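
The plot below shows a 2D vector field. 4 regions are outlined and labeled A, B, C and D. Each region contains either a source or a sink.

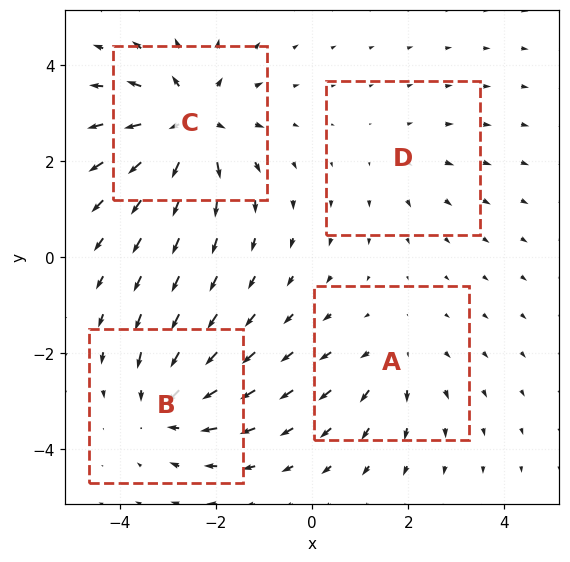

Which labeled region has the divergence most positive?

Divergence at each region's feature centre — A: about +3, B: about -5, C: about +6, D: about +2. Region C is most positive.

C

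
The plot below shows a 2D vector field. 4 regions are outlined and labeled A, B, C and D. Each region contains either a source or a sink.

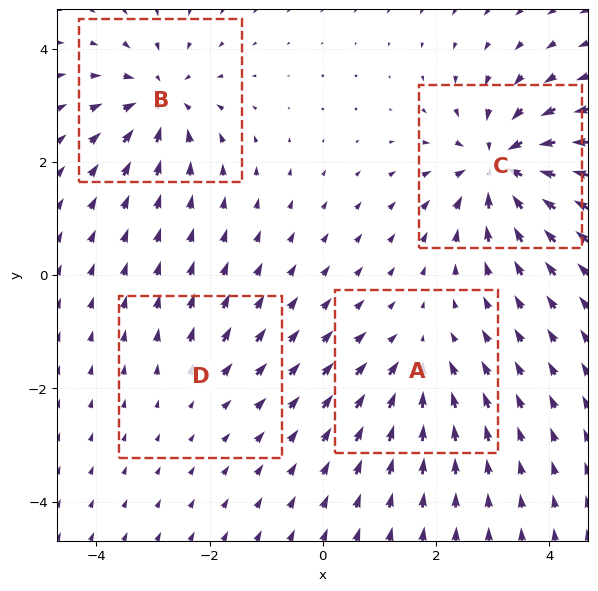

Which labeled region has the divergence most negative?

Divergence at each region's feature centre — A: about -4, B: about -6, C: about -8, D: about +2. Region C is most negative.

C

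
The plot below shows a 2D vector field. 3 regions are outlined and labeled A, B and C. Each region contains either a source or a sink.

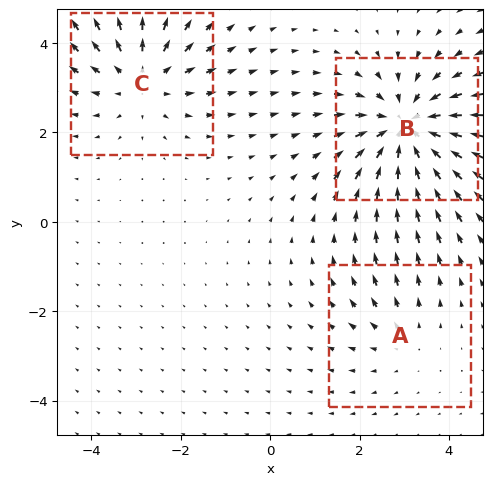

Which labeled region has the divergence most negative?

Divergence at each region's feature centre — A: about +2, B: about -4, C: about +3. Region B is most negative.

B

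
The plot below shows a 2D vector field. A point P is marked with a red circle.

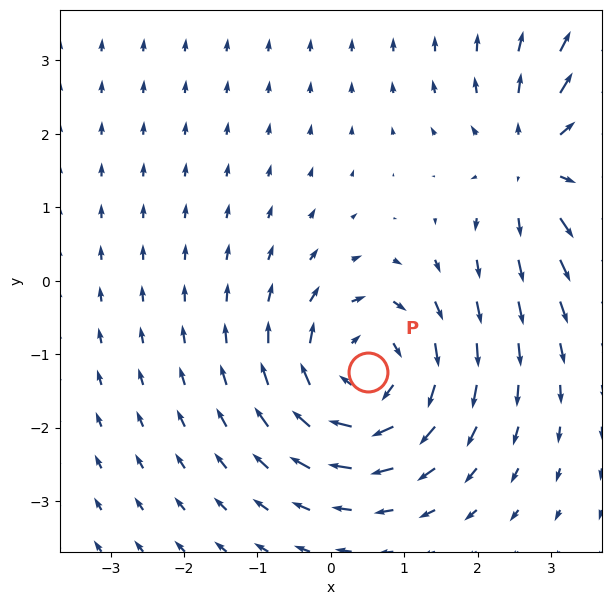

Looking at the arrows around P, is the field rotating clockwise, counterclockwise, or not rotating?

Near P at (0.5, -1.2) the arrows circulate clockwise. The curl (z-component) there is about -4; negative curl means clockwise rotation.

clockwise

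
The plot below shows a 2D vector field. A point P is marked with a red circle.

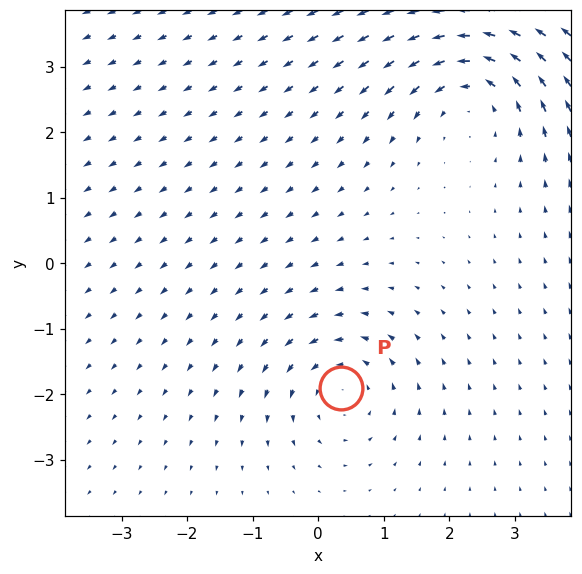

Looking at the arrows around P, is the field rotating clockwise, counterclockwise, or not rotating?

Near P at (0.3, -1.9) the arrows circulate counterclockwise. The curl (z-component) there is about +3; positive curl means counterclockwise rotation.

counterclockwise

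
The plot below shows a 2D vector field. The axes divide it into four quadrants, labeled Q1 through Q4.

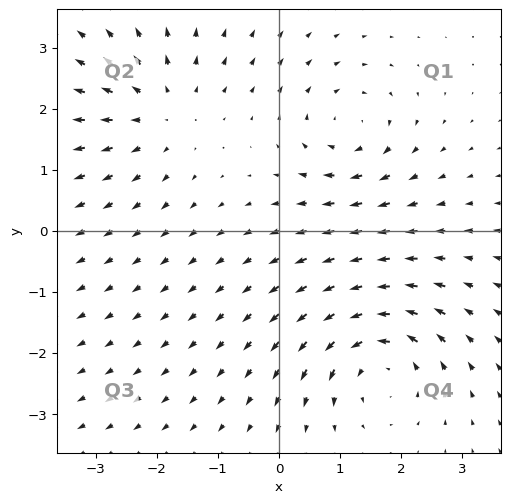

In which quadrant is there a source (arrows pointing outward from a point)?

The source sits at approximately (-1.9, 2.0), which lies in quadrant Q2. The divergence there is about +3, positive as expected for a source.

Q2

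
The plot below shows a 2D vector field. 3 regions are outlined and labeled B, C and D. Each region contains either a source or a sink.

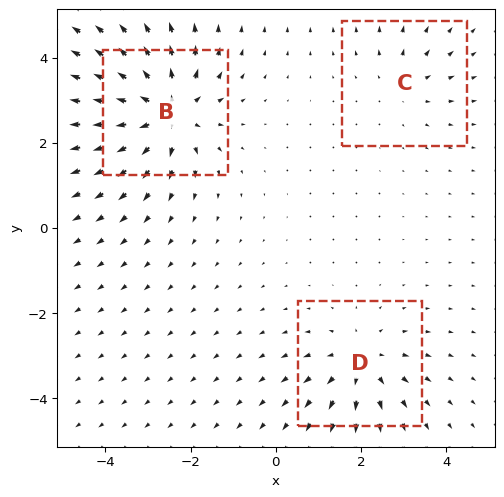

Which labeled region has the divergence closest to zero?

Divergence at each region's feature centre — B: about +5, C: about +2, D: about +3. Region C is closest to zero.

C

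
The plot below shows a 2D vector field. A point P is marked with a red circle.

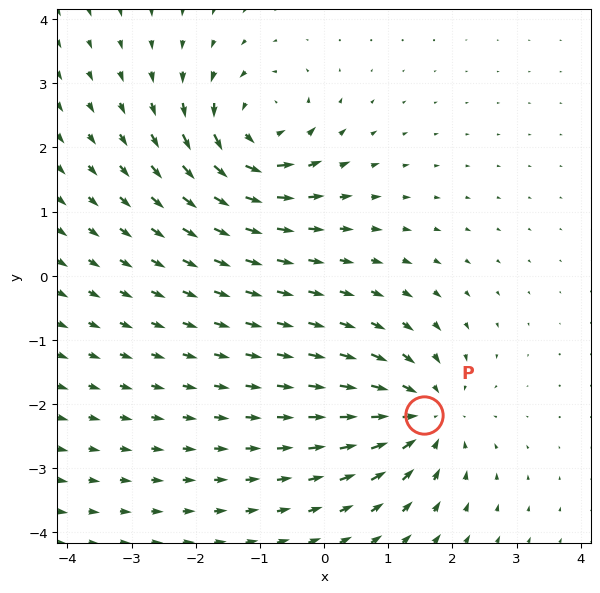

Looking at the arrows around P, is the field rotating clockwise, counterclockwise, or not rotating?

Near P at (1.6, -2.2) the arrows show no circulation. The curl there is ≈0.

not rotating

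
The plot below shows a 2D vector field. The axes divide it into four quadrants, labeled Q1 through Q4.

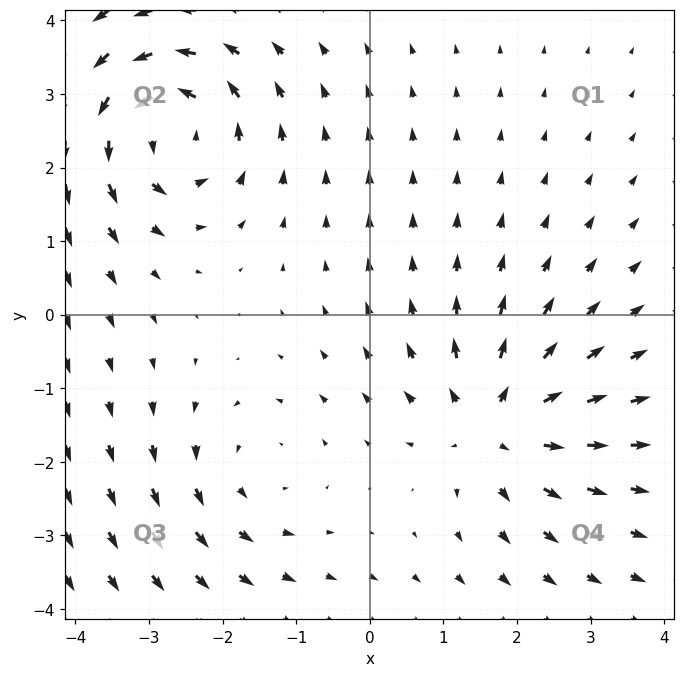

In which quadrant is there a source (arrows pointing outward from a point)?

The source sits at approximately (1.7, -1.5), which lies in quadrant Q4. The divergence there is about +5, positive as expected for a source.

Q4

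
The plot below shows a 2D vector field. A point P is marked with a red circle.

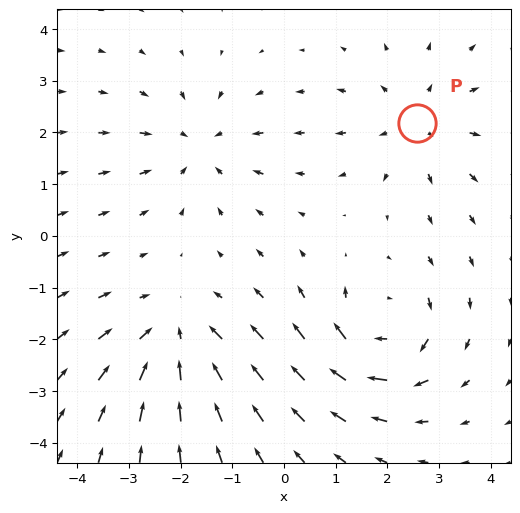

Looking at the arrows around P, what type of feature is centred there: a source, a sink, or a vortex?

source

At P (2.6, 2.2) the arrows spread outward. Divergence about +3, curl ≈0 — positive divergence with near-zero curl is a source.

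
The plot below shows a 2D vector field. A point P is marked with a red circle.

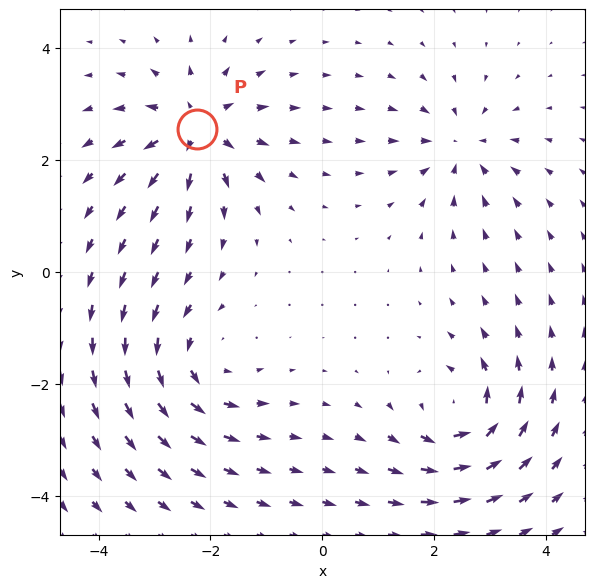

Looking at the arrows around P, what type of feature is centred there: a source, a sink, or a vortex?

source

At P (-2.2, 2.6) the arrows spread outward. Divergence about +6, curl ≈0 — positive divergence with near-zero curl is a source.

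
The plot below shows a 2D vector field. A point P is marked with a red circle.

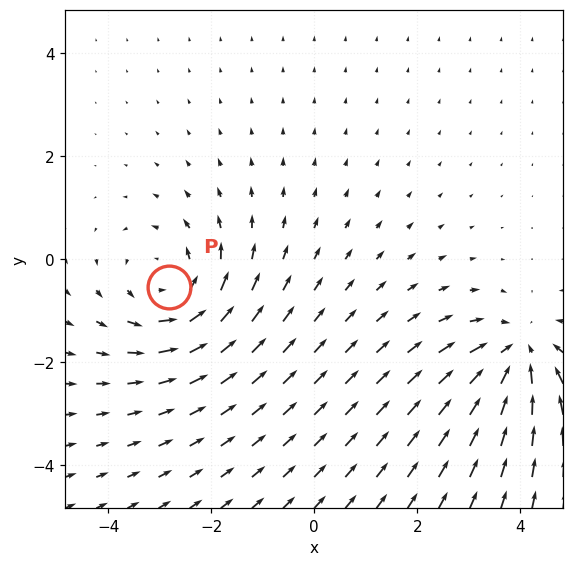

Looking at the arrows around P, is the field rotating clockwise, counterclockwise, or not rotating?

counterclockwise

Near P at (-2.8, -0.5) the arrows circulate counterclockwise. The curl (z-component) there is about +3; positive curl means counterclockwise rotation.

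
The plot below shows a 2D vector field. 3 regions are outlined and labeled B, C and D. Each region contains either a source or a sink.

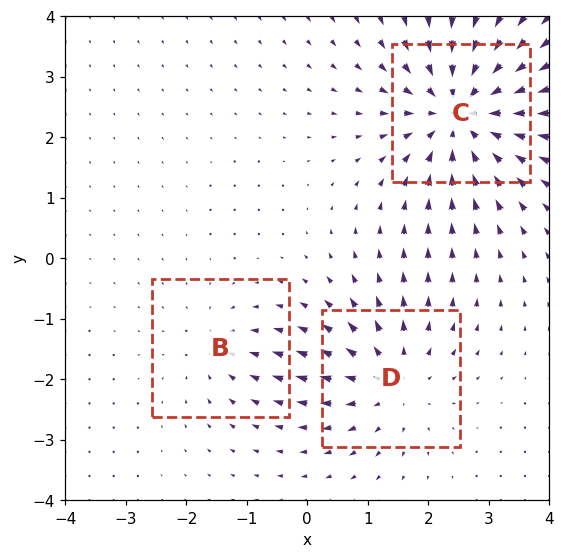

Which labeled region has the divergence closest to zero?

B

Divergence at each region's feature centre — B: about -2, C: about -5, D: about +3. Region B is closest to zero.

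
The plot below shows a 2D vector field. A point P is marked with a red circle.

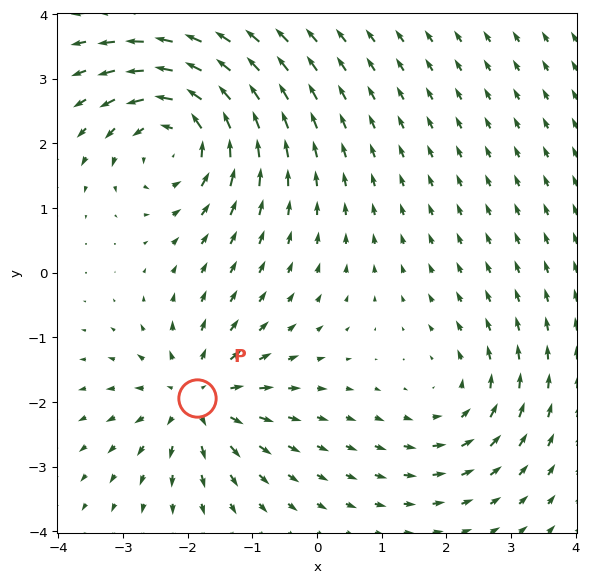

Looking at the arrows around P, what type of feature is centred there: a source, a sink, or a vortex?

At P (-1.9, -1.9) the arrows spread outward. Divergence about +5, curl ≈0 — positive divergence with near-zero curl is a source.

source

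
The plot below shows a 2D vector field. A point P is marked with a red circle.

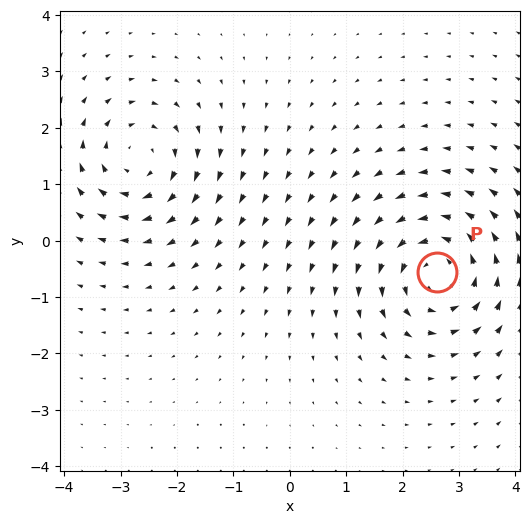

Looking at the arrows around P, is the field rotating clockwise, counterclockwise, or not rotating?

Near P at (2.6, -0.6) the arrows circulate counterclockwise. The curl (z-component) there is about +5; positive curl means counterclockwise rotation.

counterclockwise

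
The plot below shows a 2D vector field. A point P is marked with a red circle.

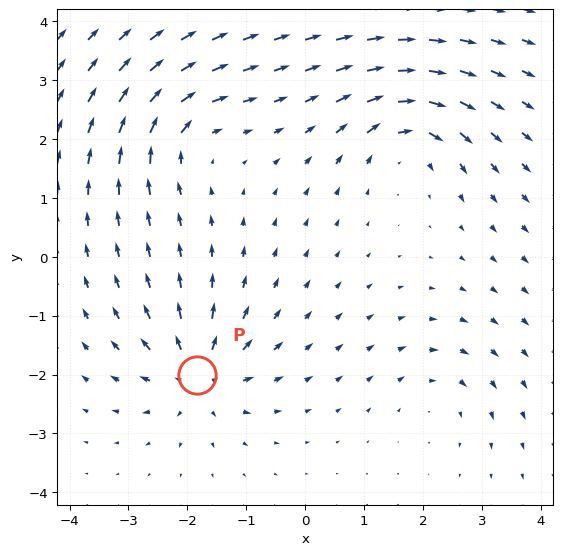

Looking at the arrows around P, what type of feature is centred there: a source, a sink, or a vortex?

At P (-1.8, -2.0) the arrows spread outward. Divergence about +6, curl ≈0 — positive divergence with near-zero curl is a source.

source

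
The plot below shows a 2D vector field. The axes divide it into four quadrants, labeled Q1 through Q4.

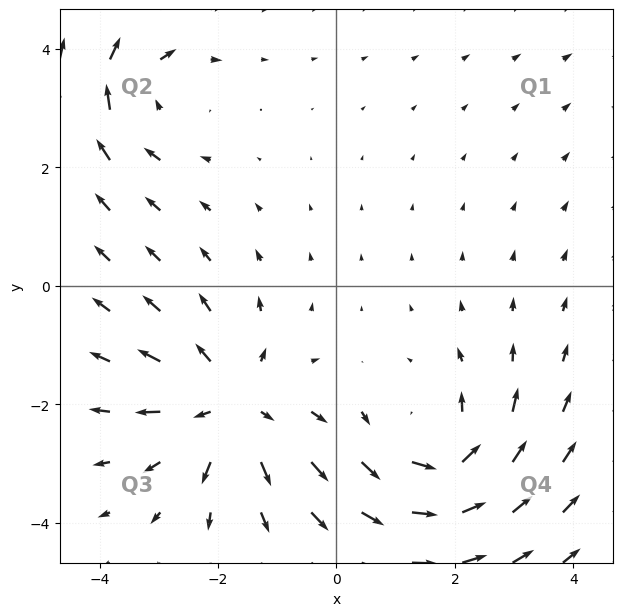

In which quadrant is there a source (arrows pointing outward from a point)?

Q3

The source sits at approximately (-1.8, -2.0), which lies in quadrant Q3. The divergence there is about +4, positive as expected for a source.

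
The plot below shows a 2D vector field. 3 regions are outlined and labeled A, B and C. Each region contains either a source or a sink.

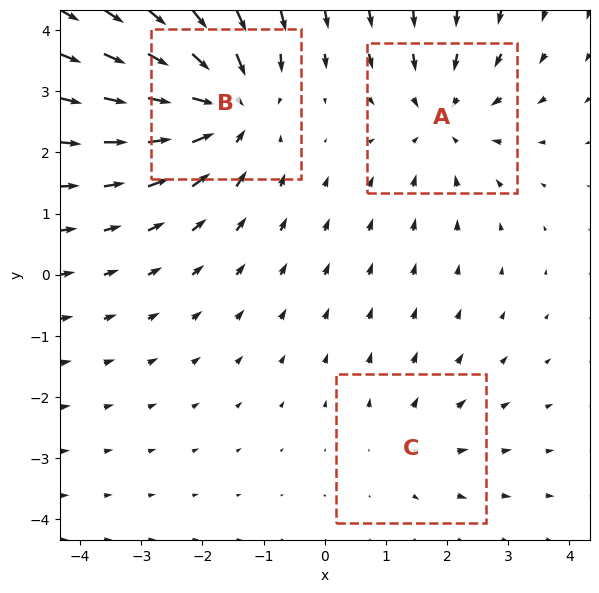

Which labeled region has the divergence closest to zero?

C

Divergence at each region's feature centre — A: about -3, B: about -4, C: about +2. Region C is closest to zero.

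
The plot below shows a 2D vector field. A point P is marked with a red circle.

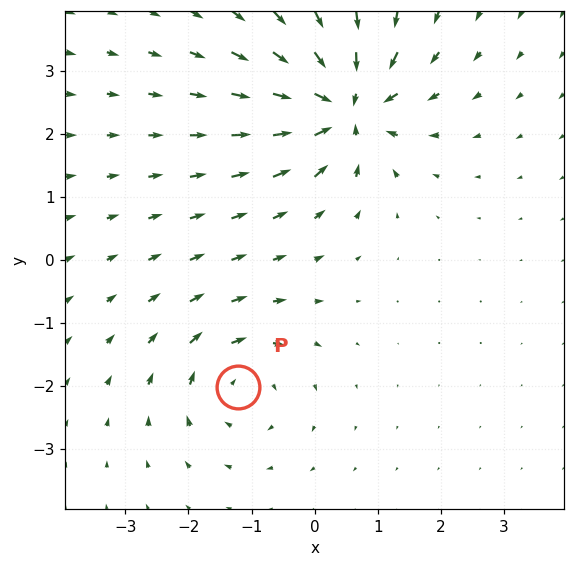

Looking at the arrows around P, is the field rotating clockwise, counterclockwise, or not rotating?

clockwise

Near P at (-1.2, -2.0) the arrows circulate clockwise. The curl (z-component) there is about -3; negative curl means clockwise rotation.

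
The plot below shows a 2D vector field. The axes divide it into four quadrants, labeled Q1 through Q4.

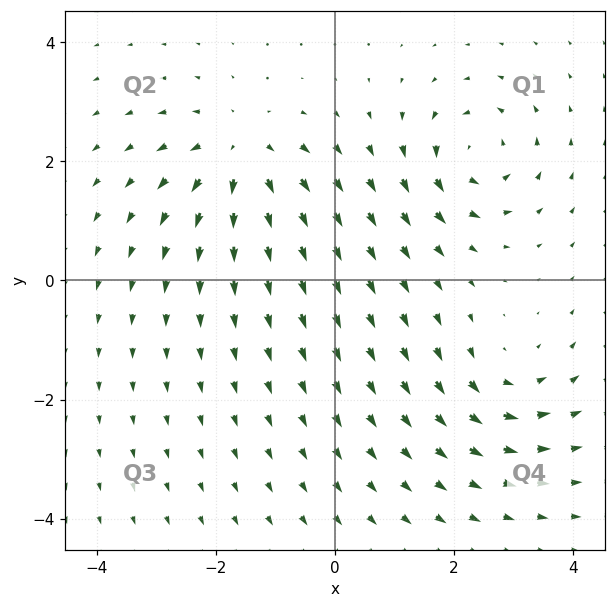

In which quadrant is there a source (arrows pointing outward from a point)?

The source sits at approximately (-1.6, 2.1), which lies in quadrant Q2. The divergence there is about +4, positive as expected for a source.

Q2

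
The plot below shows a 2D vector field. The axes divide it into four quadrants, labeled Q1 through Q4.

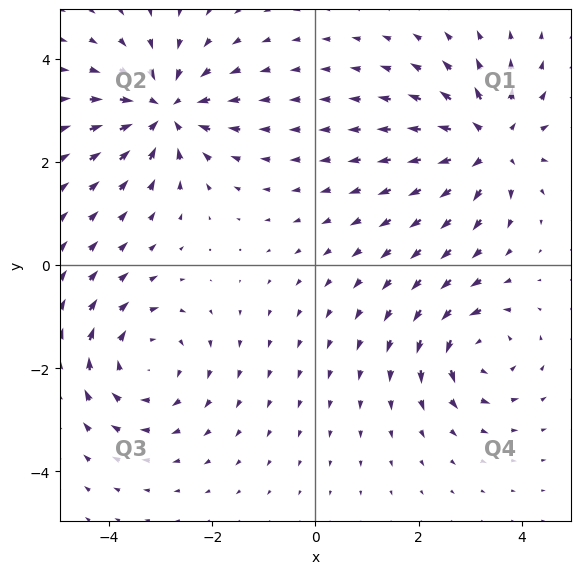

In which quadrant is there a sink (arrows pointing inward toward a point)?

The sink sits at approximately (-2.9, 3.0), which lies in quadrant Q2. The divergence there is about -6, negative as expected for a sink.

Q2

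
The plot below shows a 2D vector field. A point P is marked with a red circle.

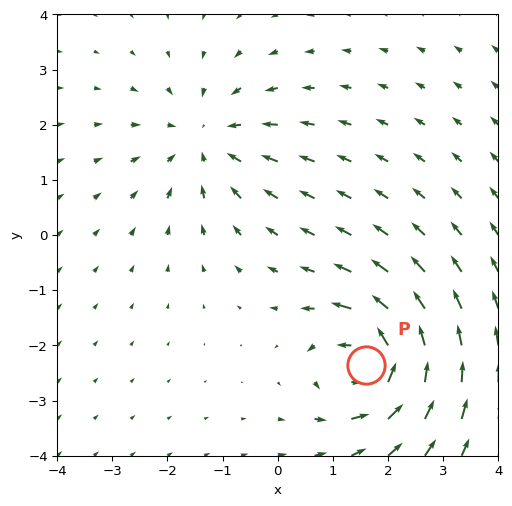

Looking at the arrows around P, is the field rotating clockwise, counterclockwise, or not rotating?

counterclockwise

Near P at (1.6, -2.4) the arrows circulate counterclockwise. The curl (z-component) there is about +4; positive curl means counterclockwise rotation.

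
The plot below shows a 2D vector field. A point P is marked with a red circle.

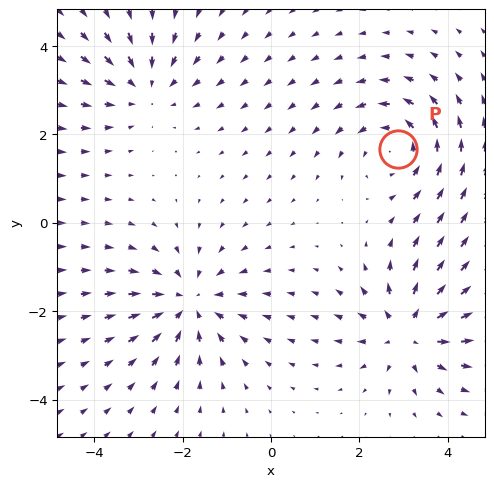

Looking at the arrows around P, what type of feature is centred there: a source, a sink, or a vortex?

At P (2.9, 1.7) the arrows circulate counterclockwise. Divergence ≈0, curl about +4 — near-zero divergence with nonzero curl is a vortex.

vortex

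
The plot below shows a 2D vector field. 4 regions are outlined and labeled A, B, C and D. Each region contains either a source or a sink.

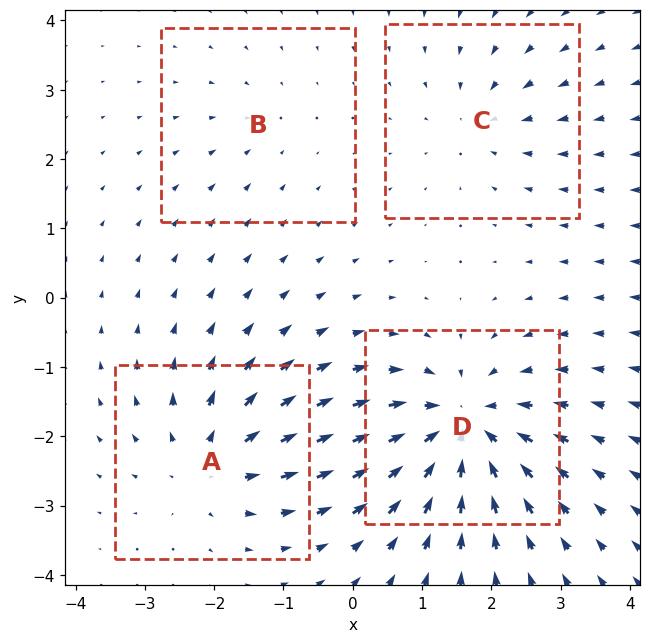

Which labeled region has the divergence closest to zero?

B

Divergence at each region's feature centre — A: about +5, B: about -2, C: about -3, D: about -8. Region B is closest to zero.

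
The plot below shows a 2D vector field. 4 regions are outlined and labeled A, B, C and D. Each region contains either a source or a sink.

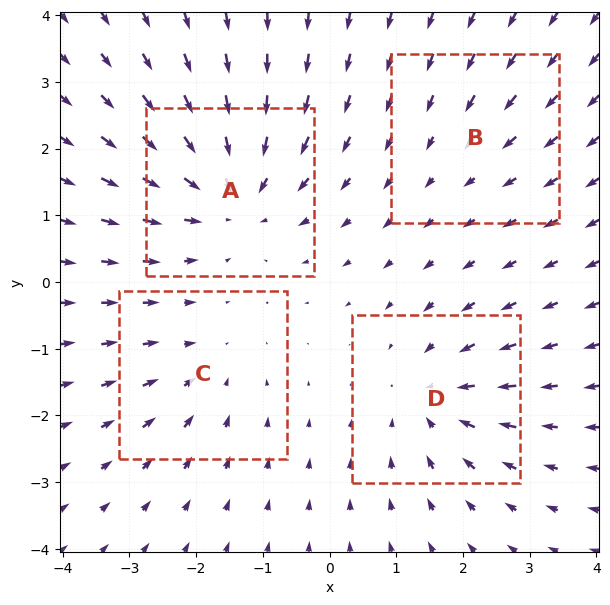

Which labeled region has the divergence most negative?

Divergence at each region's feature centre — A: about -7, B: about -2, C: about -3, D: about -5. Region A is most negative.

A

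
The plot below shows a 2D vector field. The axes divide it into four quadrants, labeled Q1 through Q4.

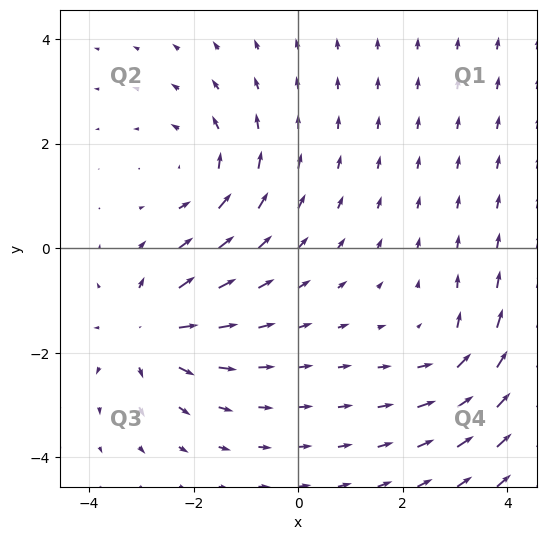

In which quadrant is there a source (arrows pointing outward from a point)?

The source sits at approximately (-2.8, -1.6), which lies in quadrant Q3. The divergence there is about +5, positive as expected for a source.

Q3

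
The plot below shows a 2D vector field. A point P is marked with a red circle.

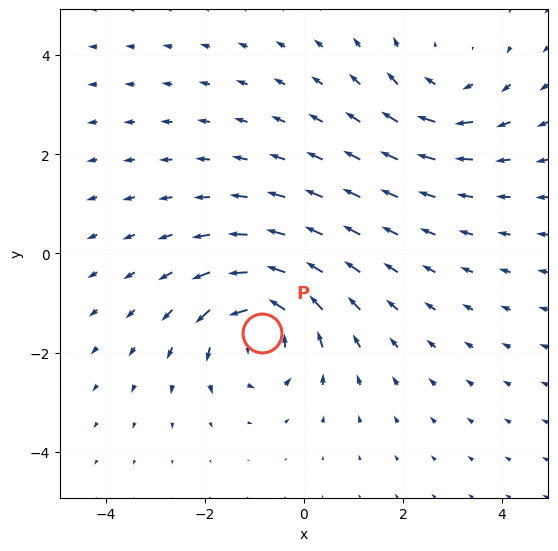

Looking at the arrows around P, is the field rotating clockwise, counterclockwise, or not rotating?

Near P at (-0.8, -1.6) the arrows circulate counterclockwise. The curl (z-component) there is about +5; positive curl means counterclockwise rotation.

counterclockwise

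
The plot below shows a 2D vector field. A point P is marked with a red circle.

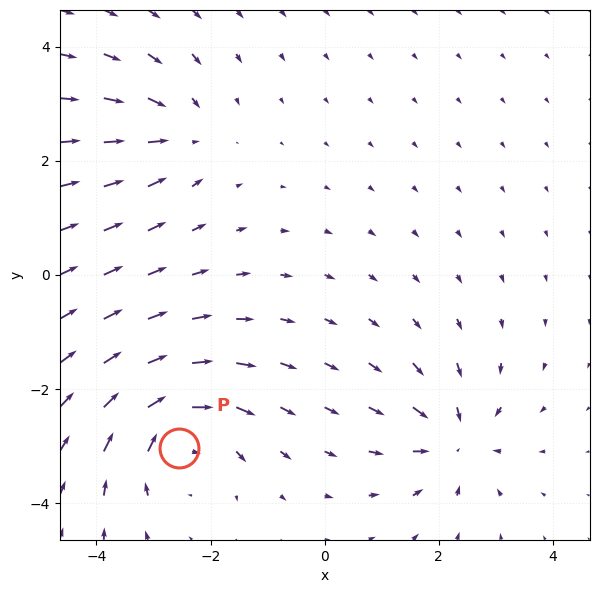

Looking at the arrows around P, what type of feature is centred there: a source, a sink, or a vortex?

At P (-2.6, -3.0) the arrows circulate clockwise. Divergence ≈0, curl about -5 — near-zero divergence with nonzero curl is a vortex.

vortex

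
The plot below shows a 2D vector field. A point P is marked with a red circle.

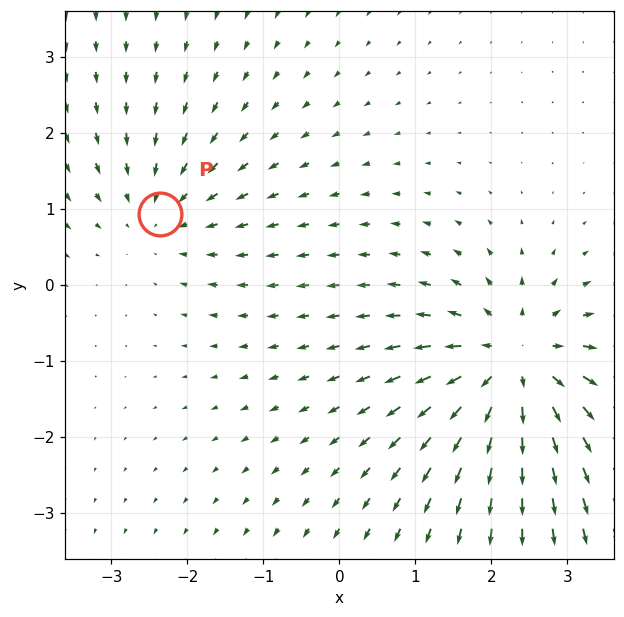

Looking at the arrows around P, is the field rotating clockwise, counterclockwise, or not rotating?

not rotating

Near P at (-2.4, 0.9) the arrows show no circulation. The curl there is ≈0.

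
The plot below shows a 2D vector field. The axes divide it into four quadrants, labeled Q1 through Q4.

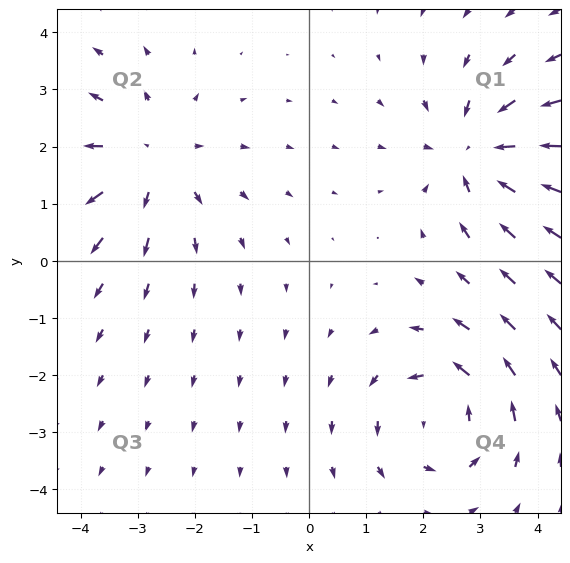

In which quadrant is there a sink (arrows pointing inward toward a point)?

The sink sits at approximately (2.9, 1.9), which lies in quadrant Q1. The divergence there is about -5, negative as expected for a sink.

Q1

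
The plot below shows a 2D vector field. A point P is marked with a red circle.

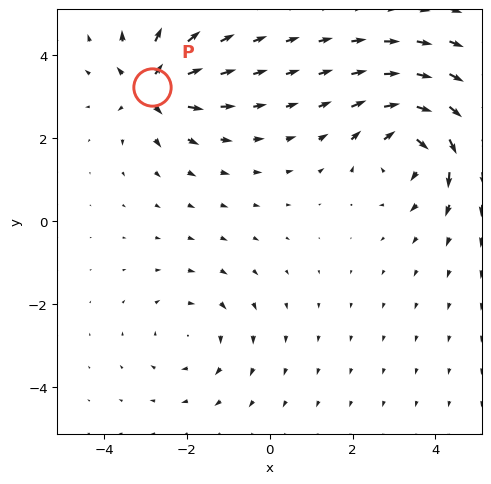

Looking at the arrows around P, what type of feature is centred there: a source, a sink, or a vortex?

At P (-2.8, 3.2) the arrows spread outward. Divergence about +4, curl ≈0 — positive divergence with near-zero curl is a source.

source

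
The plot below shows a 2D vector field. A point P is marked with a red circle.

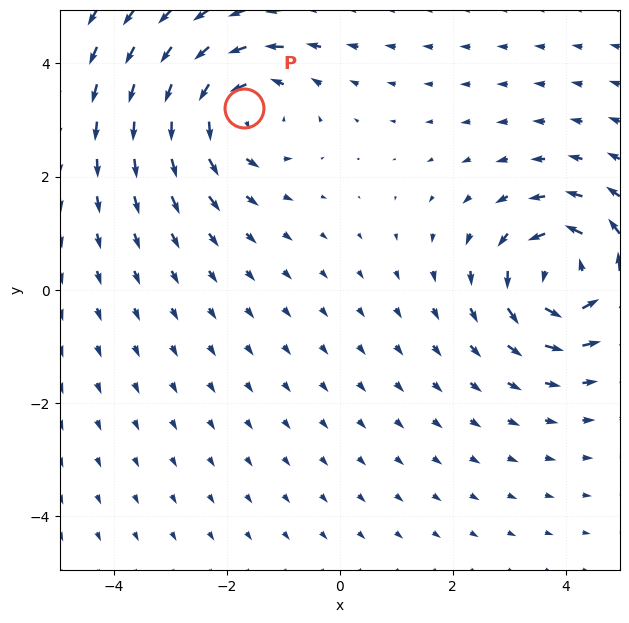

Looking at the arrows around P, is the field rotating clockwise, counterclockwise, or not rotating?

counterclockwise

Near P at (-1.7, 3.2) the arrows circulate counterclockwise. The curl (z-component) there is about +3; positive curl means counterclockwise rotation.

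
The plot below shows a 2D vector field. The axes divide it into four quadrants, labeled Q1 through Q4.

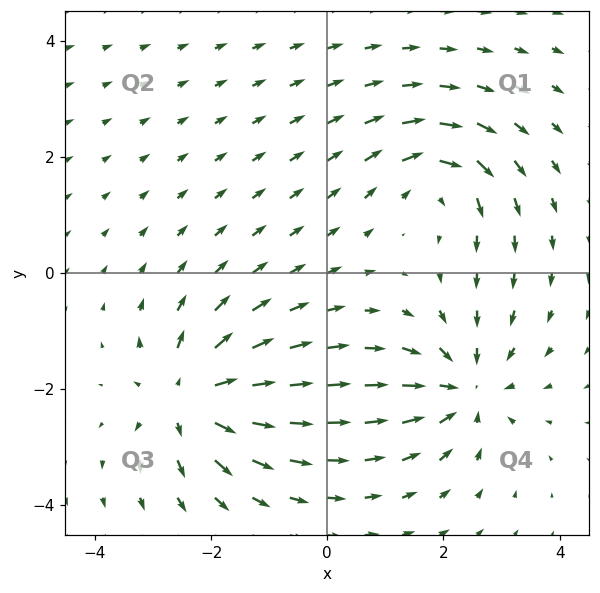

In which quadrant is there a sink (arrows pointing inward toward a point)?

The sink sits at approximately (2.4, -2.0), which lies in quadrant Q4. The divergence there is about -4, negative as expected for a sink.

Q4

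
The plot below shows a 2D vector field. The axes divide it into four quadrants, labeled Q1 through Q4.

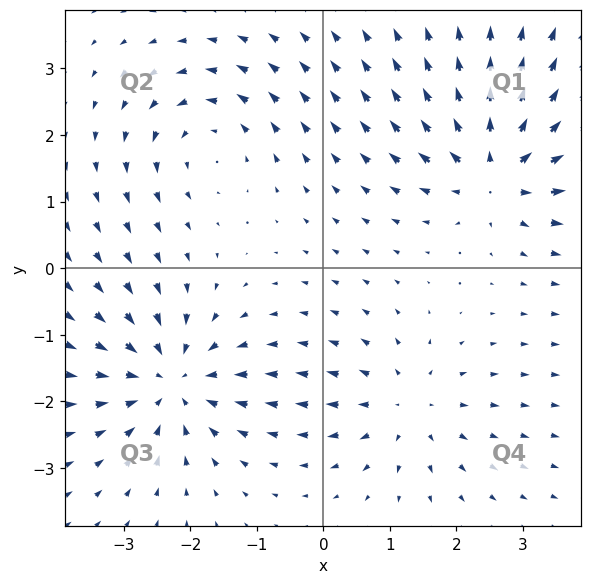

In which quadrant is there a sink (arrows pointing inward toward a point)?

The sink sits at approximately (-2.3, -1.7), which lies in quadrant Q3. The divergence there is about -5, negative as expected for a sink.

Q3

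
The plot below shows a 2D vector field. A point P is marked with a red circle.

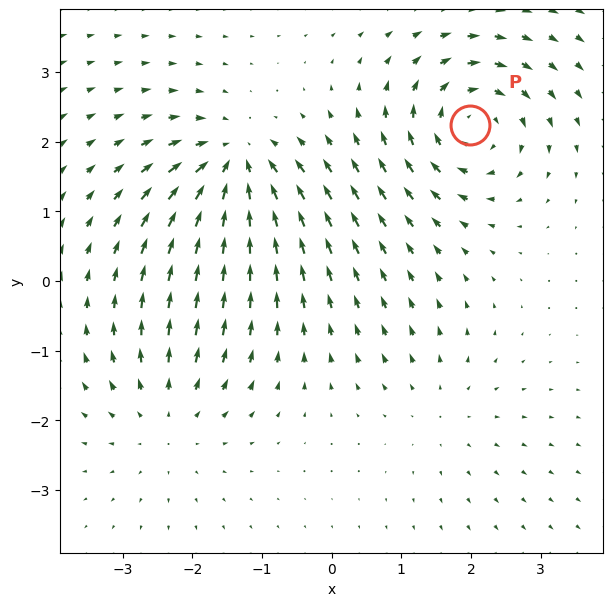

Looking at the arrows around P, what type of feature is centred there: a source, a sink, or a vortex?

vortex

At P (2.0, 2.2) the arrows circulate clockwise. Divergence ≈0, curl about -6 — near-zero divergence with nonzero curl is a vortex.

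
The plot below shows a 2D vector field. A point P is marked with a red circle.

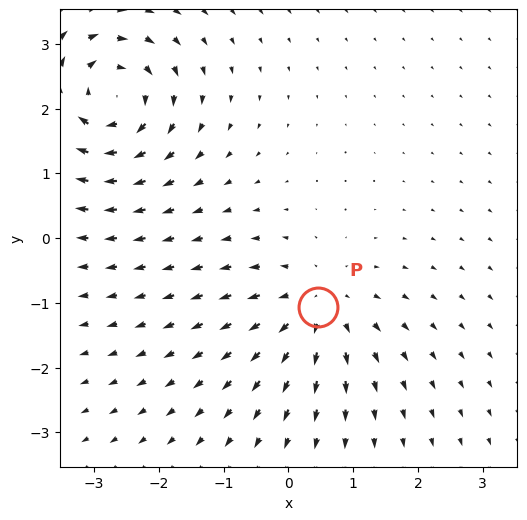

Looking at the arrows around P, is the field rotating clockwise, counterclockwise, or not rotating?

not rotating

Near P at (0.5, -1.1) the arrows show no circulation. The curl there is ≈0.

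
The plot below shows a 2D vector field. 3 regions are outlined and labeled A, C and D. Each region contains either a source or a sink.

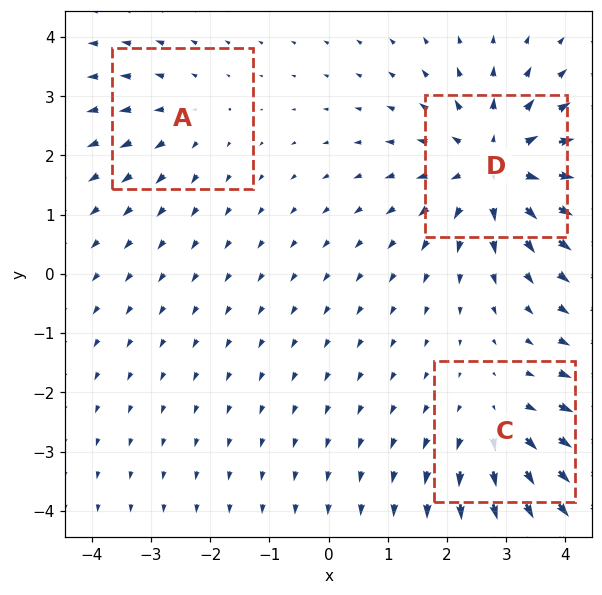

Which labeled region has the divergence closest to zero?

Divergence at each region's feature centre — A: about +2, C: about +3, D: about +5. Region A is closest to zero.

A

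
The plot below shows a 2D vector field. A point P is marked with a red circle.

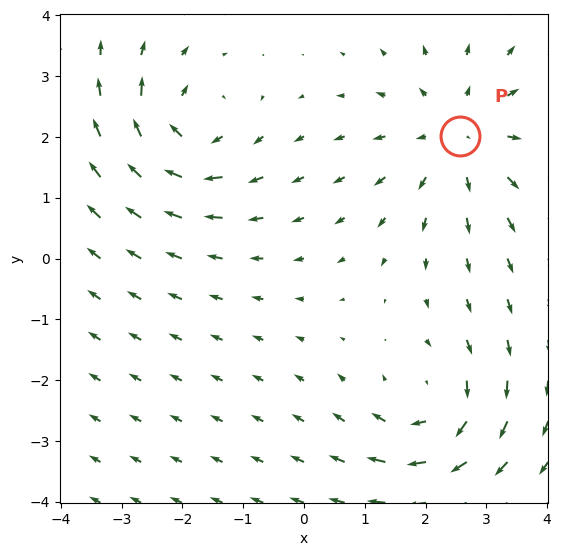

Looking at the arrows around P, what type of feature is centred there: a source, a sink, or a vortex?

source

At P (2.6, 2.0) the arrows spread outward. Divergence about +3, curl ≈0 — positive divergence with near-zero curl is a source.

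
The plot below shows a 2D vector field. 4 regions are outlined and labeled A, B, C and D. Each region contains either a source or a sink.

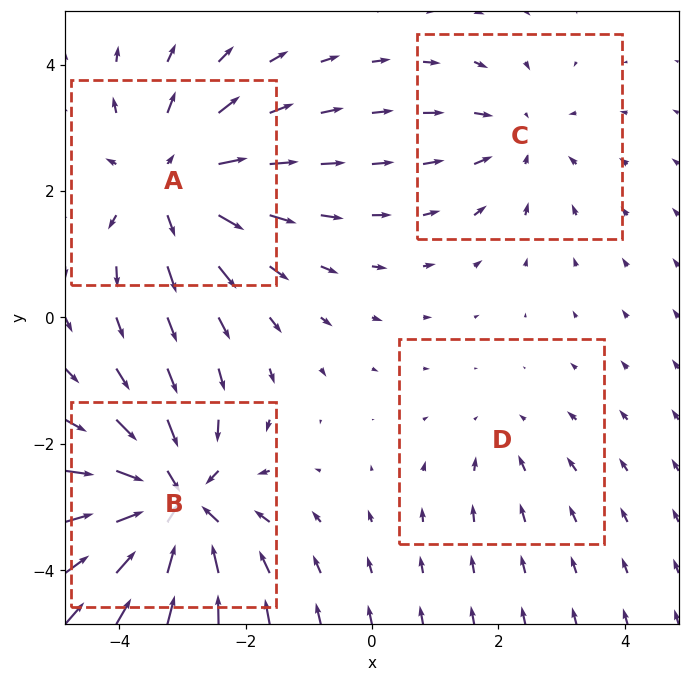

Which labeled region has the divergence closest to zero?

Divergence at each region's feature centre — A: about +5, B: about -6, C: about -3, D: about -2. Region D is closest to zero.

D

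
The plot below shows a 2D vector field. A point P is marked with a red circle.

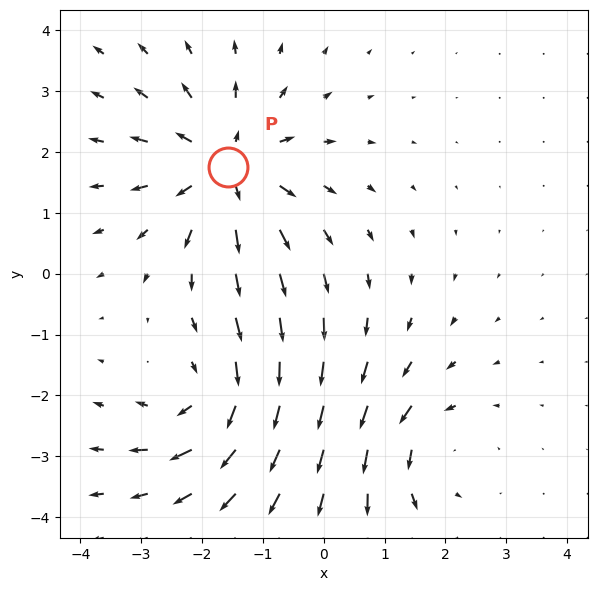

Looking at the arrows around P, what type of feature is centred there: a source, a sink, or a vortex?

At P (-1.6, 1.8) the arrows spread outward. Divergence about +5, curl ≈0 — positive divergence with near-zero curl is a source.

source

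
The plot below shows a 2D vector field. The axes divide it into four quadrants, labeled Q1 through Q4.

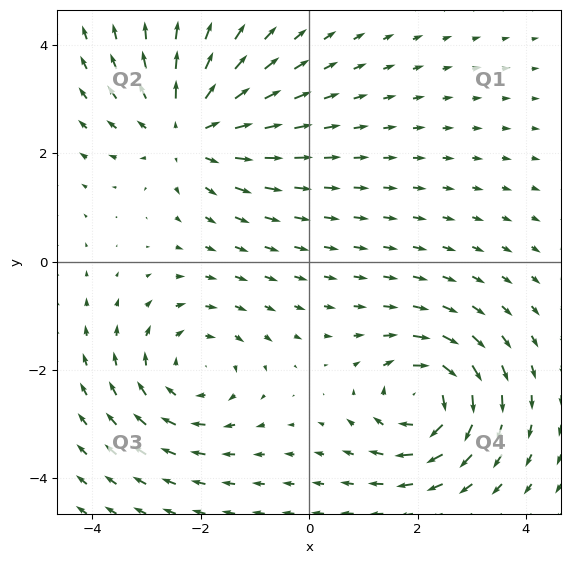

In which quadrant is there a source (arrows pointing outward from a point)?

Q2

The source sits at approximately (-2.2, 2.4), which lies in quadrant Q2. The divergence there is about +5, positive as expected for a source.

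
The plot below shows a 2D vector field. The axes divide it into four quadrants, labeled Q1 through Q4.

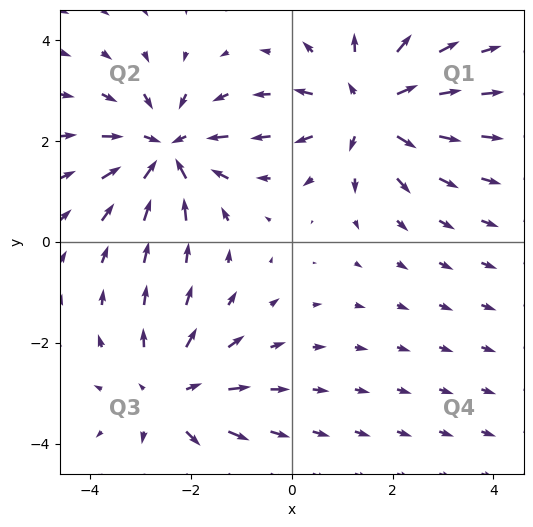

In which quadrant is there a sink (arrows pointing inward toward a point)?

The sink sits at approximately (-2.5, 1.8), which lies in quadrant Q2. The divergence there is about -5, negative as expected for a sink.

Q2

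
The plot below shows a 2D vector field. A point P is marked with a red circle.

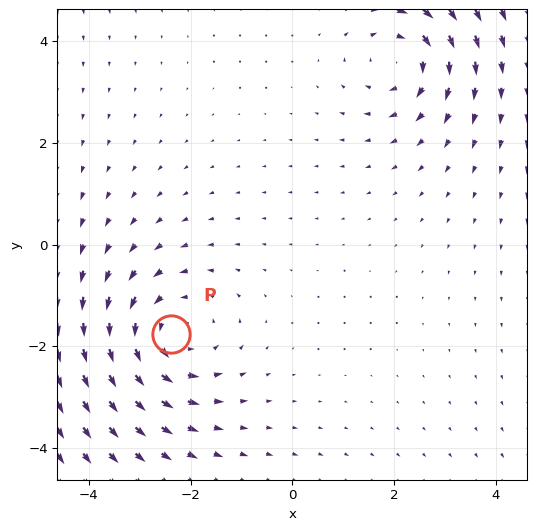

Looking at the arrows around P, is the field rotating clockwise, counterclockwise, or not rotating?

Near P at (-2.4, -1.8) the arrows circulate counterclockwise. The curl (z-component) there is about +3; positive curl means counterclockwise rotation.

counterclockwise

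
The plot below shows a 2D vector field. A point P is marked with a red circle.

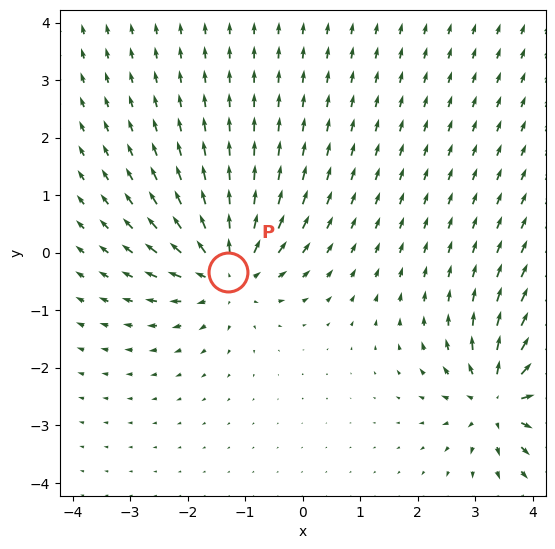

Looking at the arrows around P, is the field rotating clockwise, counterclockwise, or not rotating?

Near P at (-1.3, -0.3) the arrows show no circulation. The curl there is ≈0.

not rotating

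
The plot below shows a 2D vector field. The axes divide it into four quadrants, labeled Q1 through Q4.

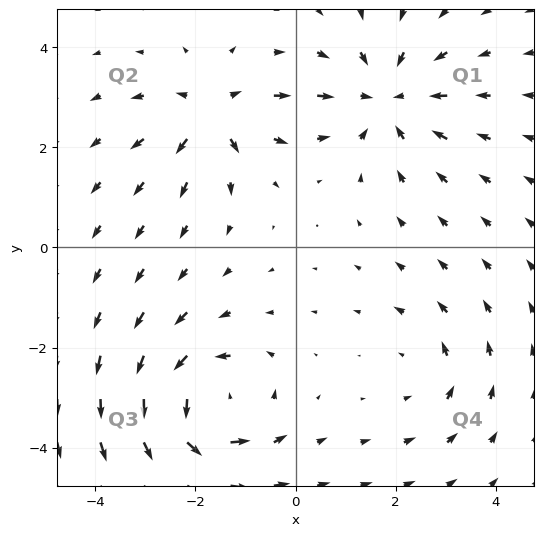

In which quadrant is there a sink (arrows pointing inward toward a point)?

Q1

The sink sits at approximately (1.8, 3.0), which lies in quadrant Q1. The divergence there is about -4, negative as expected for a sink.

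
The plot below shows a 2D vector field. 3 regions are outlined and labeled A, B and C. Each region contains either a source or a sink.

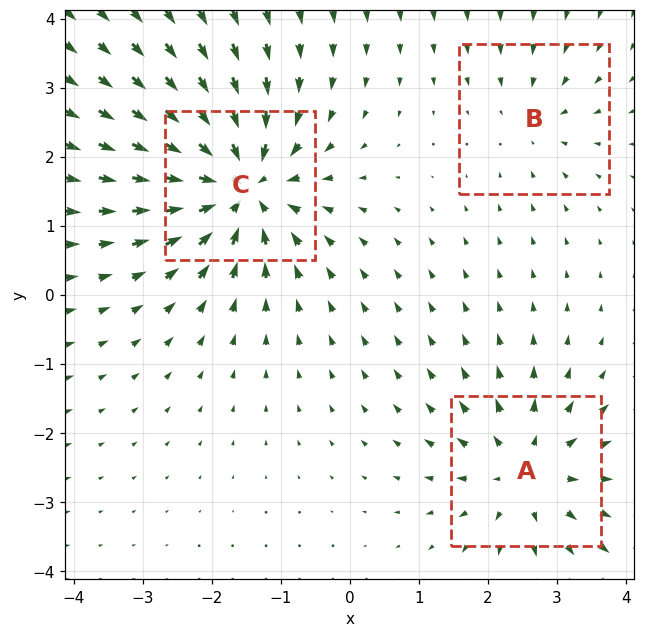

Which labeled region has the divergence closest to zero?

B

Divergence at each region's feature centre — A: about +4, B: about -2, C: about -6. Region B is closest to zero.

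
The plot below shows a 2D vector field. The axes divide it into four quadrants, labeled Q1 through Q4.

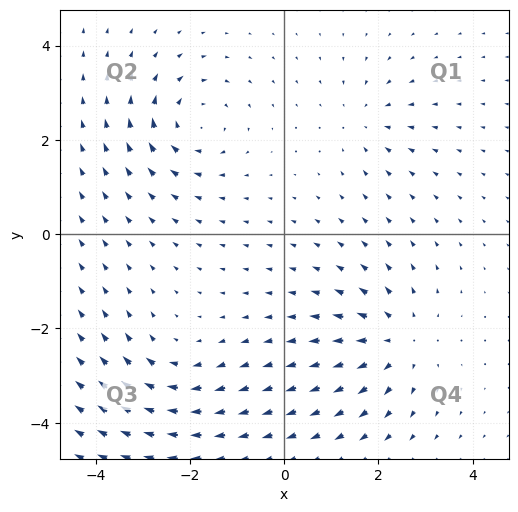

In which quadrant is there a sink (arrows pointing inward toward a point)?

Q1

The sink sits at approximately (1.7, 2.4), which lies in quadrant Q1. The divergence there is about -3, negative as expected for a sink.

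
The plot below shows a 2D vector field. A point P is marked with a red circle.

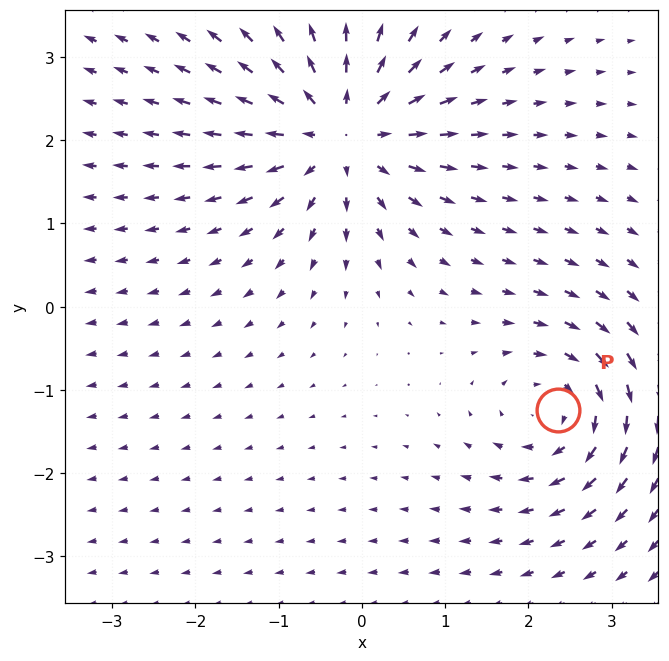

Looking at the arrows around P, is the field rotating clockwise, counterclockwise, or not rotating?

Near P at (2.4, -1.2) the arrows circulate clockwise. The curl (z-component) there is about -4; negative curl means clockwise rotation.

clockwise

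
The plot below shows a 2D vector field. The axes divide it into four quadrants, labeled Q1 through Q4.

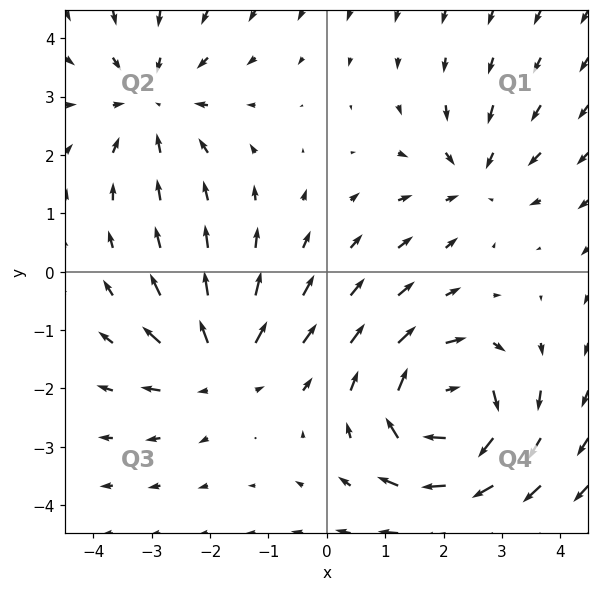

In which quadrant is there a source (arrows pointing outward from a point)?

Q3

The source sits at approximately (-1.8, -1.6), which lies in quadrant Q3. The divergence there is about +4, positive as expected for a source.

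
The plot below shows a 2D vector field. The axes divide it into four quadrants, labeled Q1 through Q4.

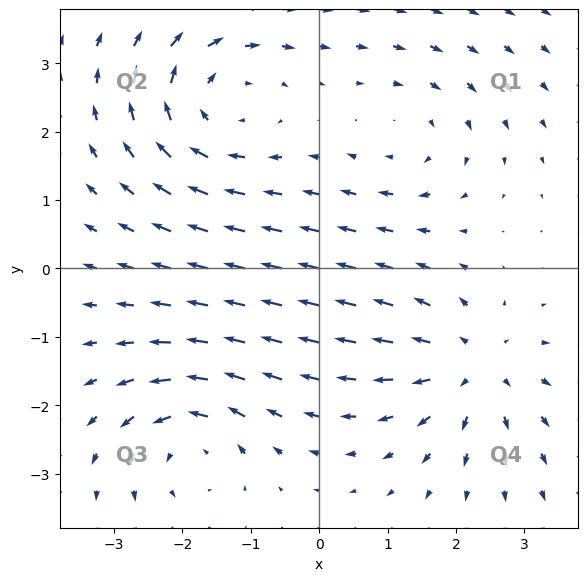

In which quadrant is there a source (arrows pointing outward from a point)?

Q4

The source sits at approximately (2.2, -1.4), which lies in quadrant Q4. The divergence there is about +4, positive as expected for a source.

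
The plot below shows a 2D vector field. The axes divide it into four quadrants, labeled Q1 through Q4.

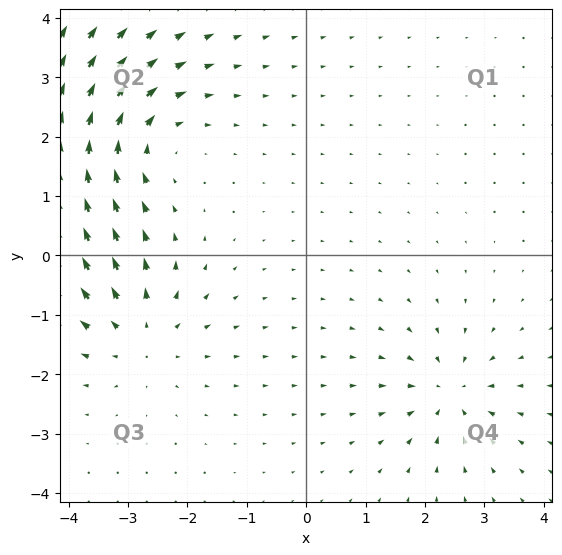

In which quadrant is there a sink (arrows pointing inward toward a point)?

The sink sits at approximately (2.4, -2.3), which lies in quadrant Q4. The divergence there is about -4, negative as expected for a sink.

Q4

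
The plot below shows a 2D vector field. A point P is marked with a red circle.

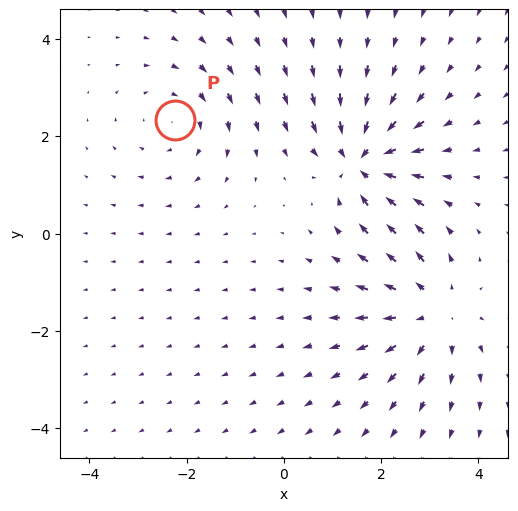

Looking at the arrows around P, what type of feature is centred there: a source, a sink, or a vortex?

At P (-2.2, 2.3) the arrows circulate clockwise. Divergence ≈0, curl about -2 — near-zero divergence with nonzero curl is a vortex.

vortex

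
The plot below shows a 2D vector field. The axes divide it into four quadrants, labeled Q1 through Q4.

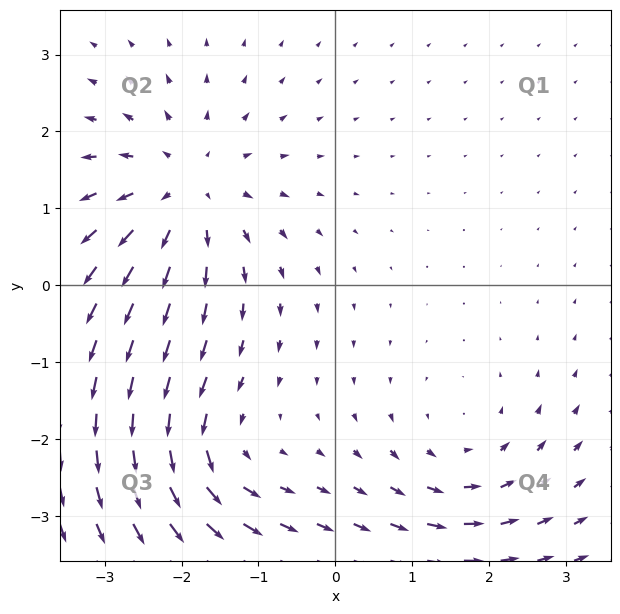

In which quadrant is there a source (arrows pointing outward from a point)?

Q2

The source sits at approximately (-2.0, 1.2), which lies in quadrant Q2. The divergence there is about +4, positive as expected for a source.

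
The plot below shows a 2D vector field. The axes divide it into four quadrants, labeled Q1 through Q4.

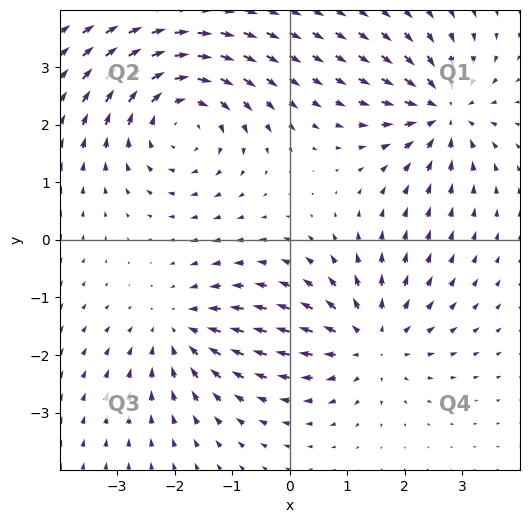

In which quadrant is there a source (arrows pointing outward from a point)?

Q4

The source sits at approximately (1.4, -1.8), which lies in quadrant Q4. The divergence there is about +3, positive as expected for a source.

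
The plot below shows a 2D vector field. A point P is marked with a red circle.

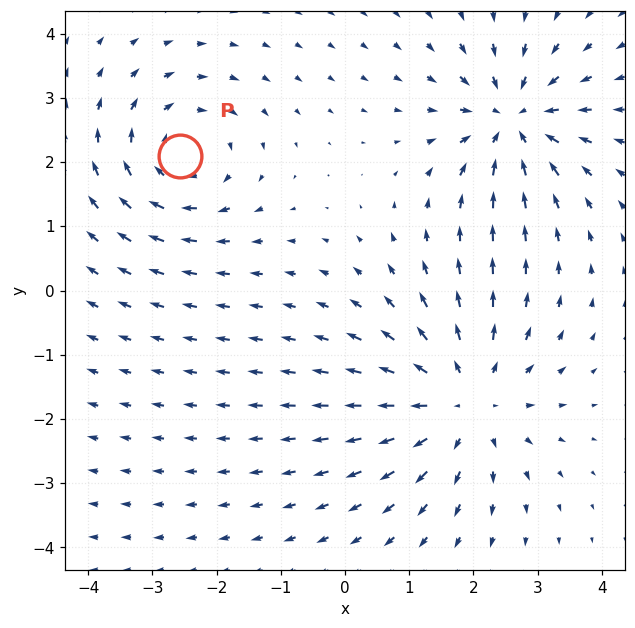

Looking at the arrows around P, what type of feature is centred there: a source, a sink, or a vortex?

At P (-2.6, 2.1) the arrows circulate clockwise. Divergence ≈0, curl about -4 — near-zero divergence with nonzero curl is a vortex.

vortex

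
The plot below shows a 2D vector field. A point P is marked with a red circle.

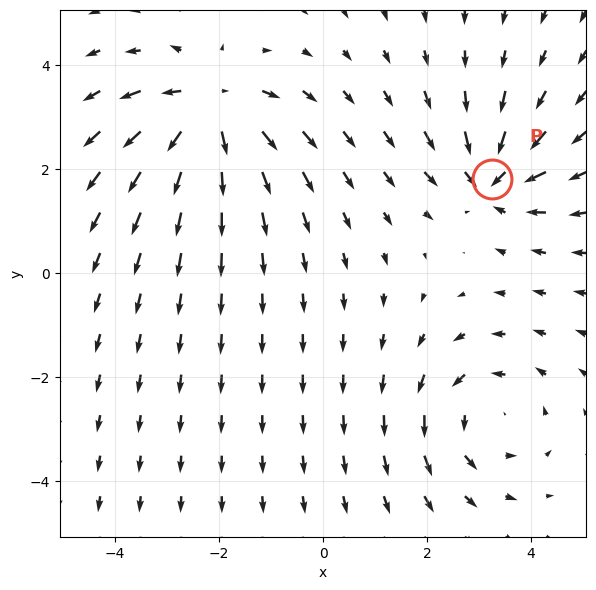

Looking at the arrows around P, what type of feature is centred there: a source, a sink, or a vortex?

sink

At P (3.2, 1.8) the arrows converge inward. Divergence about -6, curl ≈0 — negative divergence with near-zero curl is a sink.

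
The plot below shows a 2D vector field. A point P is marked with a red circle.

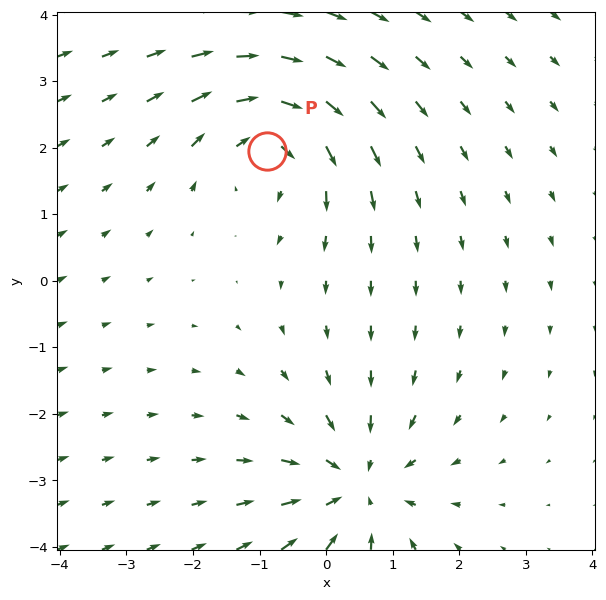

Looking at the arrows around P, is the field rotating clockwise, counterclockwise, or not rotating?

Near P at (-0.9, 1.9) the arrows circulate clockwise. The curl (z-component) there is about -5; negative curl means clockwise rotation.

clockwise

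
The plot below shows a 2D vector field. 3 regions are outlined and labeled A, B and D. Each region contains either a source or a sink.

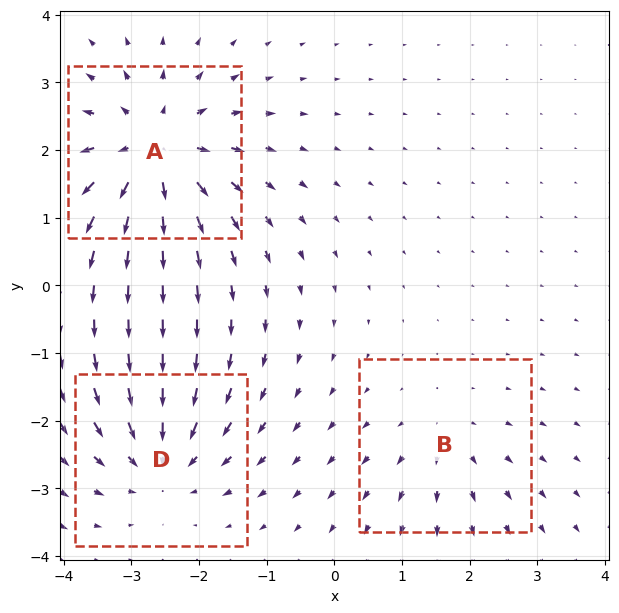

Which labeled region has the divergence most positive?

A

Divergence at each region's feature centre — A: about +5, B: about +2, D: about -4. Region A is most positive.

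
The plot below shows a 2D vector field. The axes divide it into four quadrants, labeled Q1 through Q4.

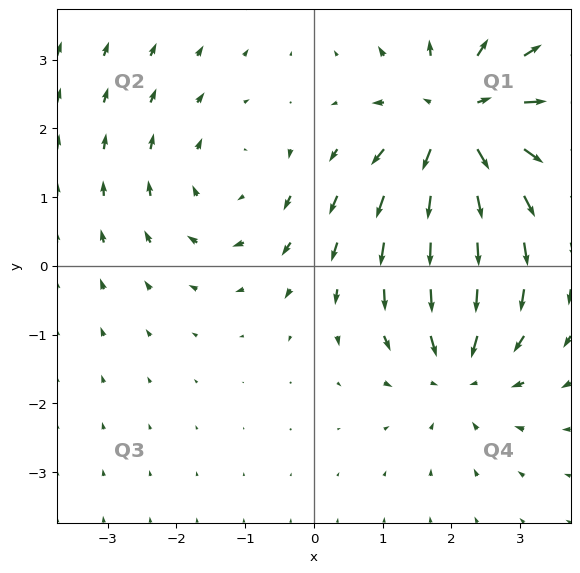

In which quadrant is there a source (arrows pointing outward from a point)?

Q1

The source sits at approximately (2.1, 2.1), which lies in quadrant Q1. The divergence there is about +5, positive as expected for a source.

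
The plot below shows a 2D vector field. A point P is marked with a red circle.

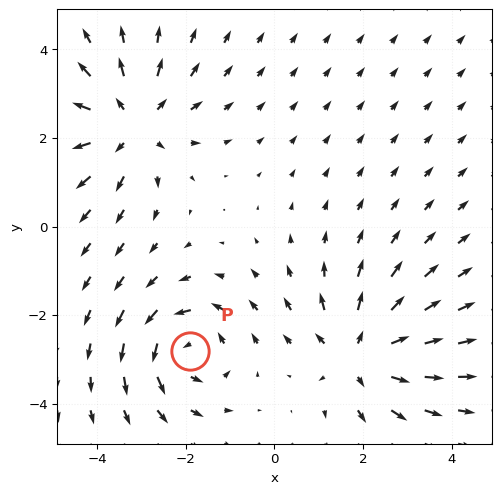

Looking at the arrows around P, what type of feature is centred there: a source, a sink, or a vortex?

vortex

At P (-1.9, -2.8) the arrows circulate counterclockwise. Divergence ≈0, curl about +4 — near-zero divergence with nonzero curl is a vortex.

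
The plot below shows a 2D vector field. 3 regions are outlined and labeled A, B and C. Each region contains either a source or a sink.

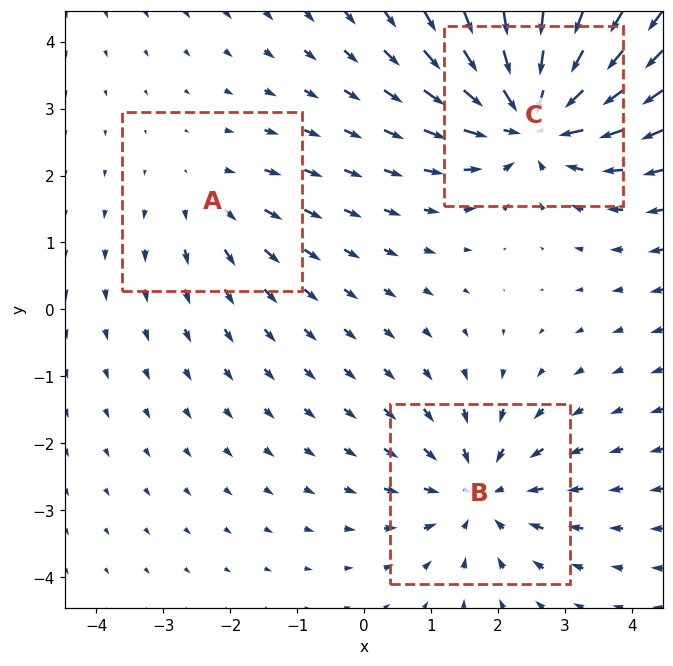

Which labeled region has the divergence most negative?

C

Divergence at each region's feature centre — A: about +2, B: about -3, C: about -5. Region C is most negative.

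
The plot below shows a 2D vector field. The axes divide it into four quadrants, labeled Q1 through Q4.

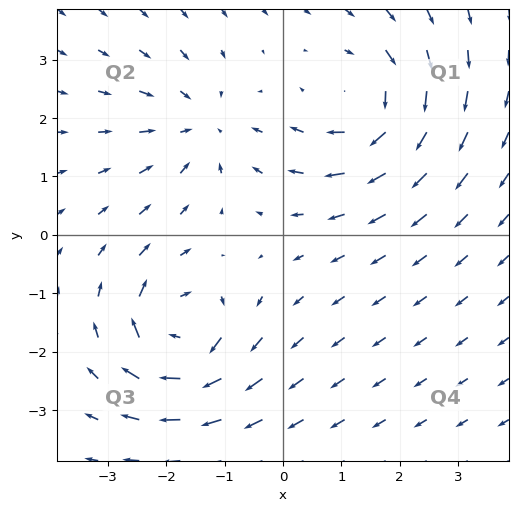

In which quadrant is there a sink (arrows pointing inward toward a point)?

The sink sits at approximately (-1.4, 1.8), which lies in quadrant Q2. The divergence there is about -3, negative as expected for a sink.

Q2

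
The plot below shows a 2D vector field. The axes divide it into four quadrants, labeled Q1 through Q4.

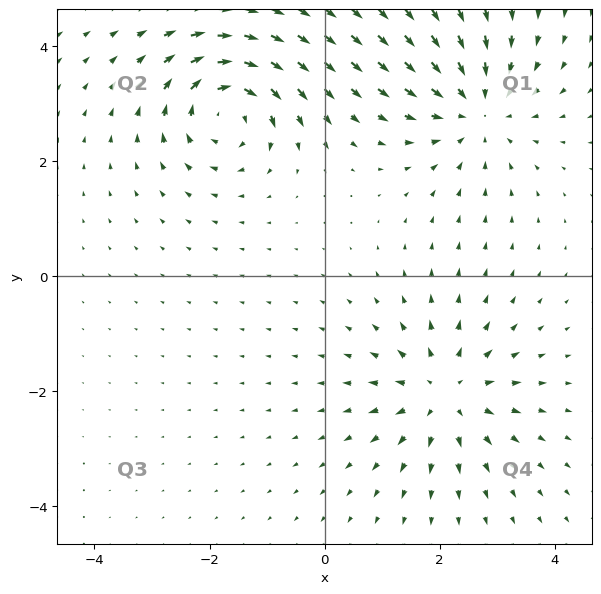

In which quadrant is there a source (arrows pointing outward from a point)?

Q4

The source sits at approximately (2.1, -2.0), which lies in quadrant Q4. The divergence there is about +5, positive as expected for a source.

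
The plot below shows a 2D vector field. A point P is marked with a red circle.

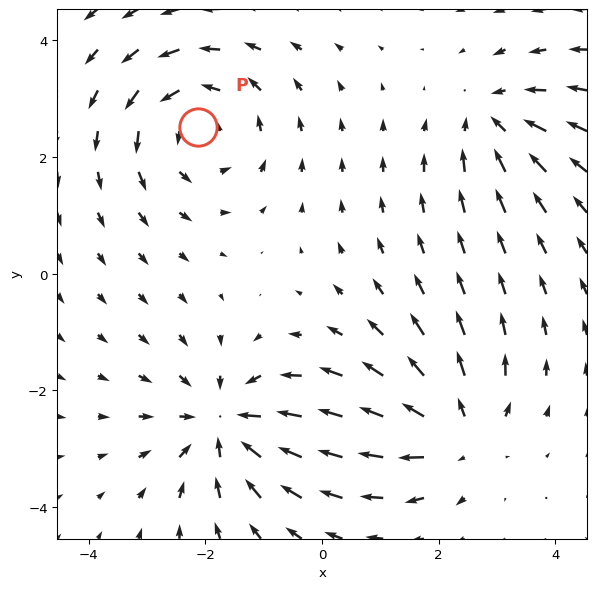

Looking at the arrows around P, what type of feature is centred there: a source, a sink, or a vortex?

At P (-2.1, 2.5) the arrows circulate counterclockwise. Divergence ≈0, curl about +3 — near-zero divergence with nonzero curl is a vortex.

vortex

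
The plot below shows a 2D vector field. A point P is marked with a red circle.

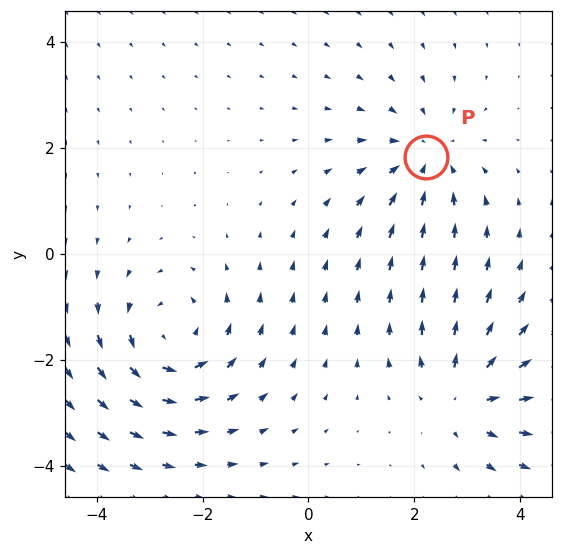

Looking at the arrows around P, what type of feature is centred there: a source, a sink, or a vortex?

sink

At P (2.2, 1.8) the arrows converge inward. Divergence about -3, curl ≈0 — negative divergence with near-zero curl is a sink.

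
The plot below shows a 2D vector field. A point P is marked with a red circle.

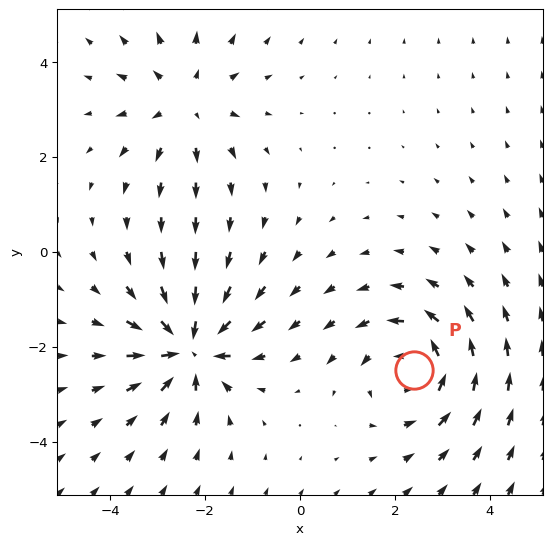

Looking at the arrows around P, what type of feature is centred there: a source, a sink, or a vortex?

At P (2.4, -2.5) the arrows circulate counterclockwise. Divergence ≈0, curl about +4 — near-zero divergence with nonzero curl is a vortex.

vortex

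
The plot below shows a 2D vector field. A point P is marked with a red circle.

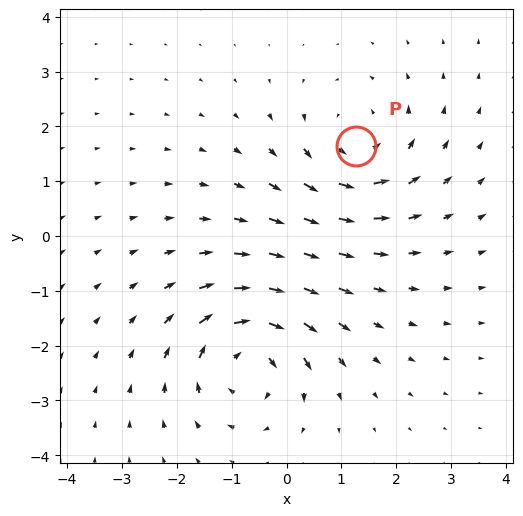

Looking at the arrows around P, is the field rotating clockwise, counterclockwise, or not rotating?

Near P at (1.3, 1.6) the arrows circulate counterclockwise. The curl (z-component) there is about +3; positive curl means counterclockwise rotation.

counterclockwise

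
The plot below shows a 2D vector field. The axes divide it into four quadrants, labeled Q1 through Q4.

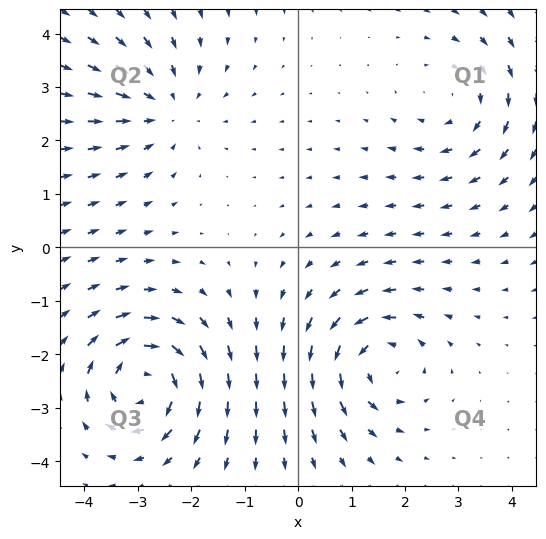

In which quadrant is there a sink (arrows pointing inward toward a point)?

Q2

The sink sits at approximately (-2.5, 2.6), which lies in quadrant Q2. The divergence there is about -3, negative as expected for a sink.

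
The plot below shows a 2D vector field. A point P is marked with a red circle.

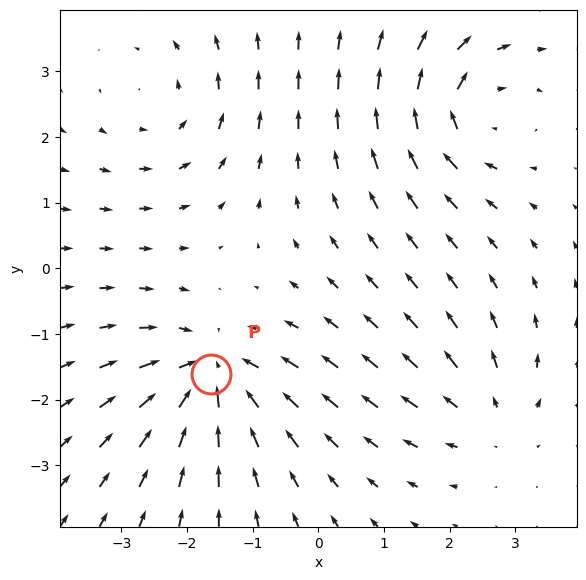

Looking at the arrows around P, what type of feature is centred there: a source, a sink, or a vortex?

At P (-1.6, -1.6) the arrows converge inward. Divergence about -5, curl ≈0 — negative divergence with near-zero curl is a sink.

sink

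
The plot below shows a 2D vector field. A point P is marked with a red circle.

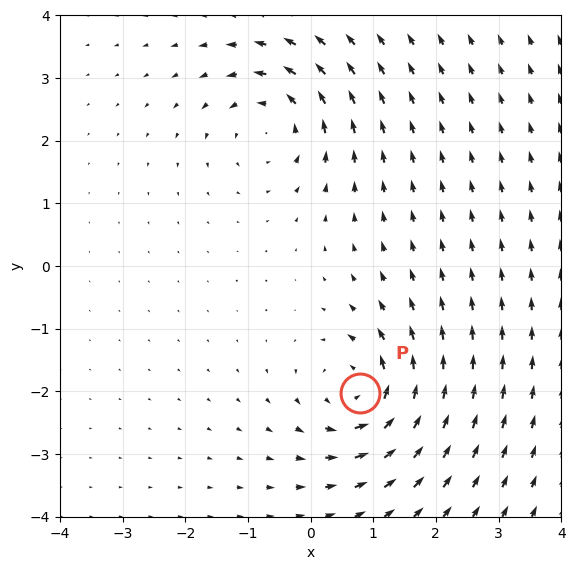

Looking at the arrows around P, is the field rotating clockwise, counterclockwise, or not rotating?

Near P at (0.8, -2.0) the arrows circulate counterclockwise. The curl (z-component) there is about +6; positive curl means counterclockwise rotation.

counterclockwise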